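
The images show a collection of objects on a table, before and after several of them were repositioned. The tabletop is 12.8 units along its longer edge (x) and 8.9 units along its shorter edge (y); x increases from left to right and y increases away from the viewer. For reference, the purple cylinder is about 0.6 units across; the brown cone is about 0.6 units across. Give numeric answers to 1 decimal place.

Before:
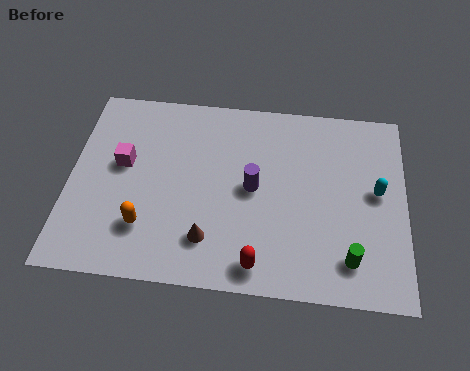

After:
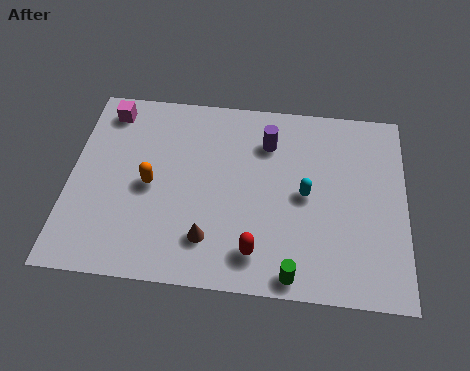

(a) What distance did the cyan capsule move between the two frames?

2.7

The cyan capsule was near (11.7, 4.8) before and (9.0, 4.4) after, so it travelled √(2.7² + 0.4²) ≈ 2.7 units.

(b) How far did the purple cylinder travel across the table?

2.3

The purple cylinder was near (7.0, 4.5) before and (7.5, 6.7) after, so it travelled √(0.5² + 2.2²) ≈ 2.3 units.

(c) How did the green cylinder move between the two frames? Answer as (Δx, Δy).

(-2.1, -0.9)

The green cylinder was at about (10.7, 1.7) and moved to about (8.6, 0.8).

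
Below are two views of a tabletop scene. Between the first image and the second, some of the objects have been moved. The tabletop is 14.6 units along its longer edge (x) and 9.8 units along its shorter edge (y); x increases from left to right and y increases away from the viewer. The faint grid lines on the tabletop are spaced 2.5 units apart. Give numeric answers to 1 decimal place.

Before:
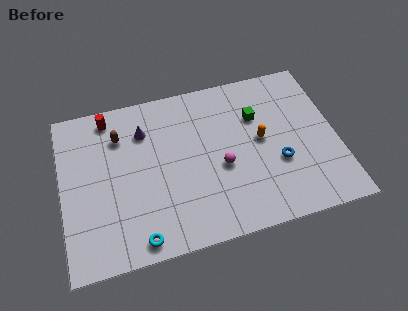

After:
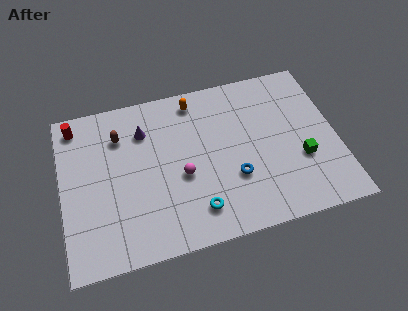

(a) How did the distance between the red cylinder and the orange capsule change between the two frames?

-2.2

The distance was about 8.6 in the first image and 6.4 in the second, so they moved 2.2 units closer together.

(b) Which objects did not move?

the purple cone and the brown capsule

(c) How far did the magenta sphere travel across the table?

2.1

The magenta sphere was near (8.4, 4.1) before and (6.3, 4.1) after, so it travelled √(2.1² + 0.0²) ≈ 2.1 units.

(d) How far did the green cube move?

3.8

The green cube was near (10.5, 6.7) before and (12.6, 3.5) after, so it travelled √(2.1² + 3.2²) ≈ 3.8 units.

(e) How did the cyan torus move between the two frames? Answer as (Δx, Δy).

(3.1, 0.9)

The cyan torus was at about (3.8, 1.0) and moved to about (6.9, 1.9).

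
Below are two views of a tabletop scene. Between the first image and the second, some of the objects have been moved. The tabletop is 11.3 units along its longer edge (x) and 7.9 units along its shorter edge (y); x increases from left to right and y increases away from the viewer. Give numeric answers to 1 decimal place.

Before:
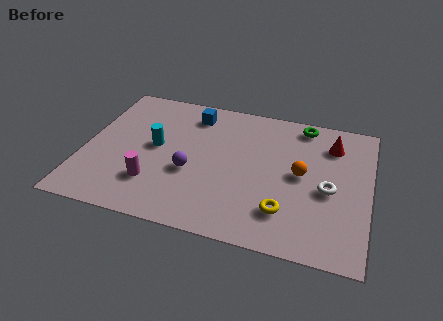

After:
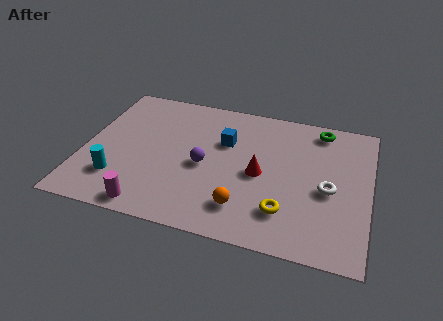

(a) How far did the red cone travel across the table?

3.6

The red cone was near (9.7, 6.1) before and (7.0, 3.7) after, so it travelled √(2.7² + 2.4²) ≈ 3.6 units.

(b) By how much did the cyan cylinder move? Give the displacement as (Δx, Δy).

(-1.3, -2.2)

The cyan cylinder started near (2.8, 4.2) and ended near (1.5, 2.0).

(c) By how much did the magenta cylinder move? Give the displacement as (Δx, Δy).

(0.0, -1.3)

The magenta cylinder was at about (2.9, 2.1) and moved to about (2.9, 0.8).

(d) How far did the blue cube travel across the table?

1.9

From (4.1, 6.5) to (5.5, 5.2), the blue cube covered √(1.4² + 1.3²) ≈ 1.9 units.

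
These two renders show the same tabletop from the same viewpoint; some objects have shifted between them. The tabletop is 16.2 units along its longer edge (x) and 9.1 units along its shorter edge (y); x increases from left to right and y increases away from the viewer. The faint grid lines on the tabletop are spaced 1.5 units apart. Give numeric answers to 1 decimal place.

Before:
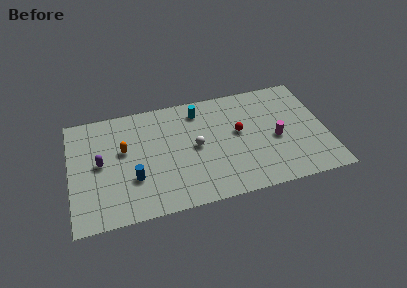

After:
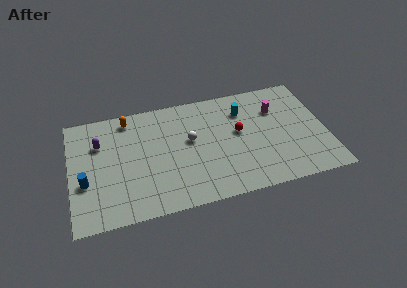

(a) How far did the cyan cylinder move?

2.9

The cyan cylinder was near (8.3, 7.5) before and (11.1, 6.8) after, so it travelled √(2.8² + 0.7²) ≈ 2.9 units.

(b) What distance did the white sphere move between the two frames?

0.7

The white sphere was near (7.9, 4.6) before and (7.6, 5.2) after, so it travelled √(0.3² + 0.6²) ≈ 0.7 units.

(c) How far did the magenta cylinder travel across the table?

2.4

From (13.0, 4.0) to (13.2, 6.4), the magenta cylinder covered √(0.2² + 2.4²) ≈ 2.4 units.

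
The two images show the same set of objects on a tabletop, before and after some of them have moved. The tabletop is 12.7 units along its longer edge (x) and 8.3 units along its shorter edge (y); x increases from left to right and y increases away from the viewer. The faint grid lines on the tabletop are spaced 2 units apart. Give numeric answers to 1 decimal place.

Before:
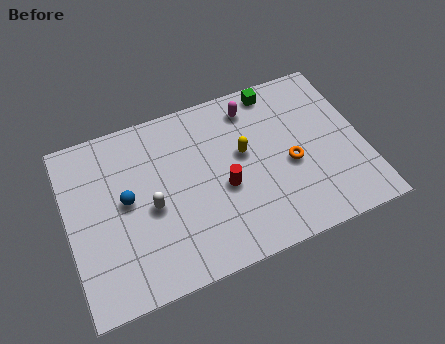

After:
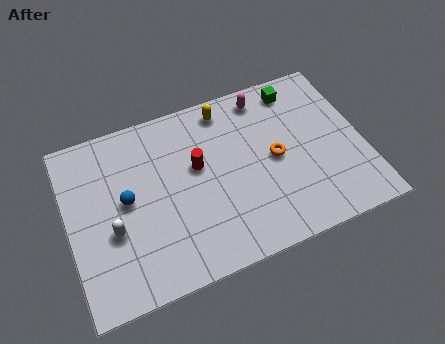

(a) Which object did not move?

the blue sphere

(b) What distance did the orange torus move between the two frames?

0.8

The orange torus moved from about (9.5, 3.6) to (8.9, 4.1), a distance of √(0.6² + 0.5²) ≈ 0.8.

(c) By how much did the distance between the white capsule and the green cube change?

+2.4

Before: roughly 6.9 units apart; after: 9.3. That's 2.4 units further apart.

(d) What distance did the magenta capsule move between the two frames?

0.7

The magenta capsule was near (8.2, 6.9) before and (8.8, 7.2) after, so it travelled √(0.6² + 0.3²) ≈ 0.7 units.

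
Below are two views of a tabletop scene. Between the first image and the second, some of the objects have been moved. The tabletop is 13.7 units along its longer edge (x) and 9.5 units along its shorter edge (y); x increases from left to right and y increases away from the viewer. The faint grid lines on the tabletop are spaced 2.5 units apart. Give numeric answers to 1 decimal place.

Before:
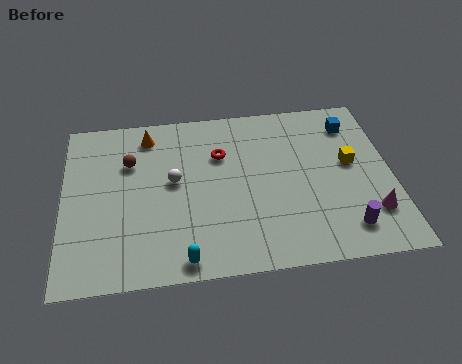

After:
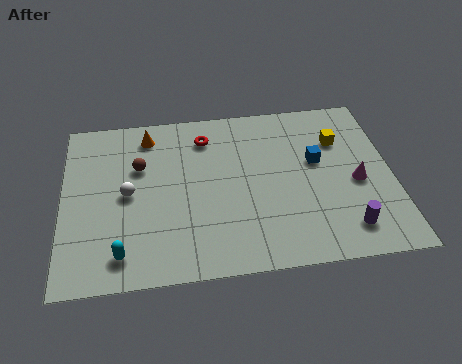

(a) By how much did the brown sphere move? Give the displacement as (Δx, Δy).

(0.4, -0.3)

The brown sphere started near (2.8, 6.5) and ended near (3.2, 6.2).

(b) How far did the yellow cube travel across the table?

1.5

From (12.0, 5.3) to (11.6, 6.7), the yellow cube covered √(0.4² + 1.4²) ≈ 1.5 units.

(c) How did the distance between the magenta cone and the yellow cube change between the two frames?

-0.4

The distance was about 3.0 in the first image and 2.6 in the second, so they moved 0.4 units closer together.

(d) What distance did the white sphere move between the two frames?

2.0

From (4.6, 5.2) to (2.7, 4.7), the white sphere covered √(1.9² + 0.5²) ≈ 2.0 units.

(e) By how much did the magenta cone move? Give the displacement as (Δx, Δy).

(-0.5, 1.8)

The magenta cone started near (12.7, 2.4) and ended near (12.2, 4.2).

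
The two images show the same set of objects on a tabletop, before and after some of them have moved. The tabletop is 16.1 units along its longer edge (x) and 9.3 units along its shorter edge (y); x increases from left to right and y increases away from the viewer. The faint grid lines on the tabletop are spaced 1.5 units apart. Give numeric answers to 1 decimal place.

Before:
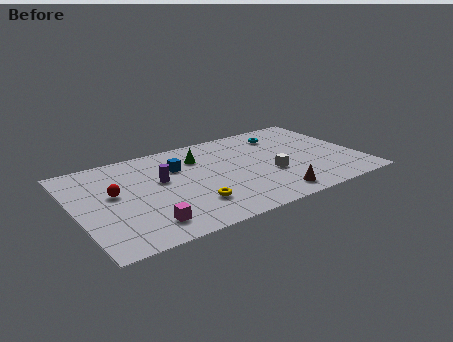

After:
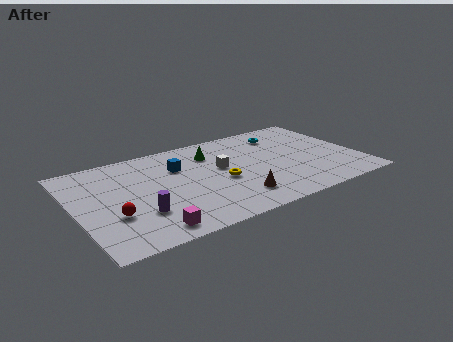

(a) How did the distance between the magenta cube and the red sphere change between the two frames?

-1.2

The distance was about 3.8 in the first image and 2.6 in the second, so they moved 1.2 units closer together.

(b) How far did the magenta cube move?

0.5

The magenta cube moved from about (3.5, 1.7) to (3.6, 1.2), a distance of √(0.1² + 0.5²) ≈ 0.5.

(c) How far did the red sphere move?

2.1

The red sphere moved from about (2.2, 5.3) to (1.9, 3.2), a distance of √(0.3² + 2.1²) ≈ 2.1.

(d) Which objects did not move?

the cyan torus and the blue cube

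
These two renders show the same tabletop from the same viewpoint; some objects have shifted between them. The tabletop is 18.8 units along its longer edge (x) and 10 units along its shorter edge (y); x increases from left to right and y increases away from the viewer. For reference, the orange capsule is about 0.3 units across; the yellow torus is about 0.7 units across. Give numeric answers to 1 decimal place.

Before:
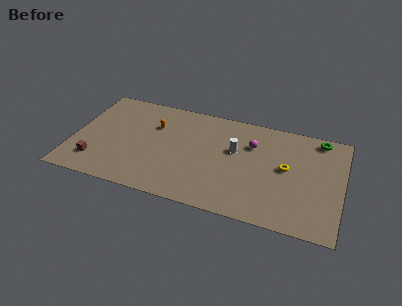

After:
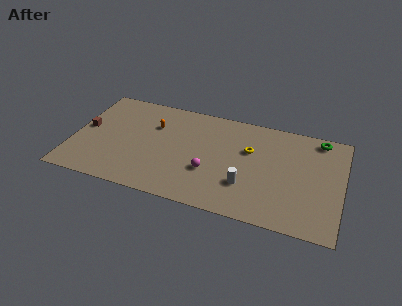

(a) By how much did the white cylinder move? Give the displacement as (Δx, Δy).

(1.0, -3.1)

The white cylinder started near (11.3, 6.1) and ended near (12.3, 3.0).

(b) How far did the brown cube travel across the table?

3.3

The brown cube was near (1.8, 2.2) before and (0.8, 5.3) after, so it travelled √(1.0² + 3.1²) ≈ 3.3 units.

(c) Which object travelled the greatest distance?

the magenta sphere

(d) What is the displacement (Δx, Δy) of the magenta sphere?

(-2.7, -3.5)

From the two frames, the magenta sphere sits at roughly (12.4, 7.0) before and (9.7, 3.5) after.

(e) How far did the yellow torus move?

2.8

The yellow torus was near (14.9, 5.4) before and (12.3, 6.4) after, so it travelled √(2.6² + 1.0²) ≈ 2.8 units.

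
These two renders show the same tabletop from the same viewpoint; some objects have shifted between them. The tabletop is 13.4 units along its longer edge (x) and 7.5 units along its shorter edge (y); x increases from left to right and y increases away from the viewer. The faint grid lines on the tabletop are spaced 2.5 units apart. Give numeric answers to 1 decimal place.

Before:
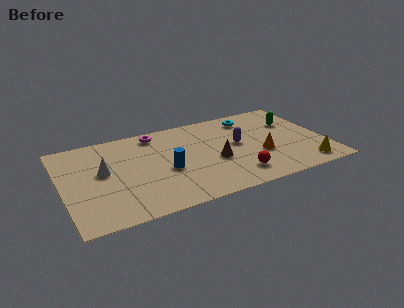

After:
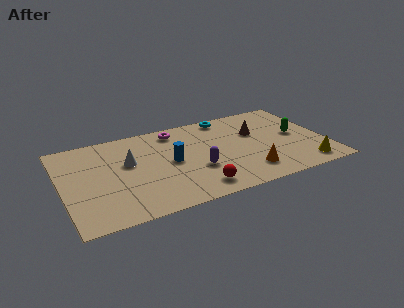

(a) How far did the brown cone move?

2.9

From (7.7, 3.1) to (10.0, 4.8), the brown cone covered √(2.3² + 1.7²) ≈ 2.9 units.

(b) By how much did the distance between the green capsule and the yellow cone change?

-1.2

Before: roughly 4.0 units apart; after: 2.8. That's 1.2 units closer together.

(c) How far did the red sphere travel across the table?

2.1

The red sphere moved from about (8.6, 1.5) to (6.5, 1.2), a distance of √(2.1² + 0.3²) ≈ 2.1.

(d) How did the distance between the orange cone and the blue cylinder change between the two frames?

-0.5

The distance was about 4.8 in the first image and 4.3 in the second, so they moved 0.5 units closer together.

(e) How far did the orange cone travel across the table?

1.4

The orange cone moved from about (10.0, 2.8) to (9.2, 1.6), a distance of √(0.8² + 1.2²) ≈ 1.4.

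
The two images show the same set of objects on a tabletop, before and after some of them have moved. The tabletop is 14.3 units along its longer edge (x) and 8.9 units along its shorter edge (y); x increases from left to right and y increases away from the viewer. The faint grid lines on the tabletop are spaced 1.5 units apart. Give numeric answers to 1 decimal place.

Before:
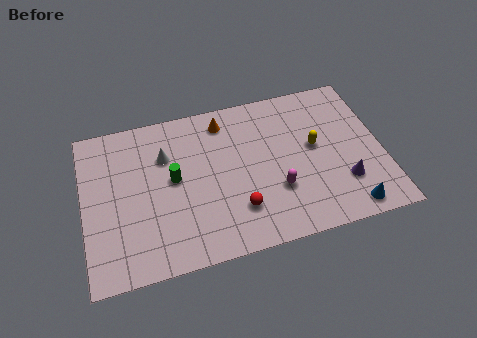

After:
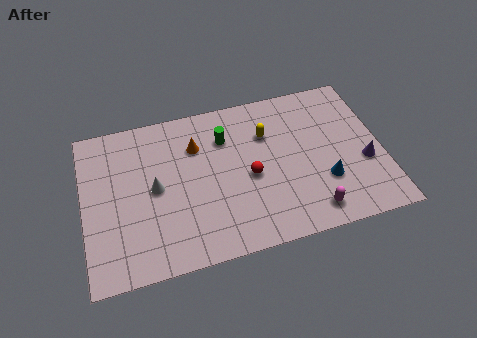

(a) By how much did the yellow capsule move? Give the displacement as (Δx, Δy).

(-2.2, 1.3)

The yellow capsule started near (11.1, 4.9) and ended near (8.9, 6.2).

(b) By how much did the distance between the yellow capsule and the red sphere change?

-2.3

Before: roughly 4.7 units apart; after: 2.4. That's 2.3 units closer together.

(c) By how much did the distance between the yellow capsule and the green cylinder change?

-4.8

They were about 6.8 units apart before and 2.0 after — 4.8 units closer together.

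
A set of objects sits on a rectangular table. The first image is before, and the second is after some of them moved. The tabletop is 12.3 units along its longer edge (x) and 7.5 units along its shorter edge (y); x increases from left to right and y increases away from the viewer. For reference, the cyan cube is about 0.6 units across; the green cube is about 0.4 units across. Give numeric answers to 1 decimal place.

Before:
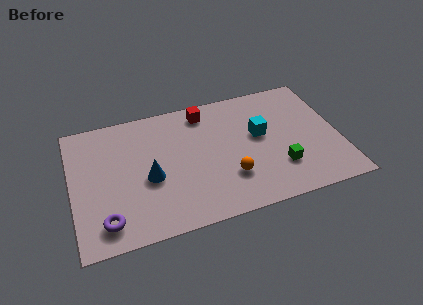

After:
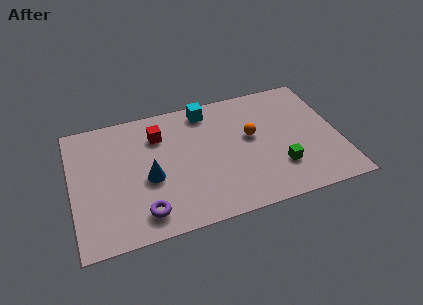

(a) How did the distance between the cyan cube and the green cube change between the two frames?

+3.0

Before: roughly 2.3 units apart; after: 5.3. That's 3.0 units further apart.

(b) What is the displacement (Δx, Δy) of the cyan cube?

(-2.3, 2.2)

The cyan cube was at about (8.7, 4.3) and moved to about (6.4, 6.5).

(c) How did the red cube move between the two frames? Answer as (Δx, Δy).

(-2.2, -0.8)

From the two frames, the red cube sits at roughly (6.3, 6.4) before and (4.1, 5.6) after.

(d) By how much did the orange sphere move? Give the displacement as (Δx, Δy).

(1.2, 2.1)

The orange sphere started near (7.1, 2.2) and ended near (8.3, 4.3).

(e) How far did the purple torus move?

1.7

The purple torus moved from about (1.4, 1.3) to (3.1, 1.3), a distance of √(1.7² + 0.0²) ≈ 1.7.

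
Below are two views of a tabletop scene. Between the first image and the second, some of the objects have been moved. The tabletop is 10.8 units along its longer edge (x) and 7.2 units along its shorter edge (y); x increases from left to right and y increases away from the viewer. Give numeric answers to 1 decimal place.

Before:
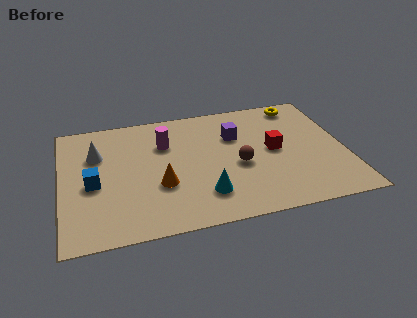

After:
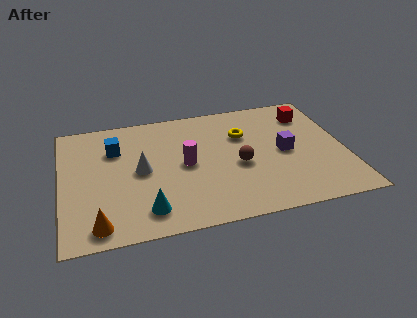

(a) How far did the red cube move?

2.4

The red cube was near (8.1, 3.7) before and (9.6, 5.6) after, so it travelled √(1.5² + 1.9²) ≈ 2.4 units.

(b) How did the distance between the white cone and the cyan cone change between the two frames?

-2.7

They were about 5.0 units apart before and 2.3 after — 2.7 units closer together.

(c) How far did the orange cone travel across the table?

2.9

From (3.7, 2.6) to (1.3, 0.9), the orange cone covered √(2.4² + 1.7²) ≈ 2.9 units.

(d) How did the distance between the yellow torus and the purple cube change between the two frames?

-0.9

They were about 3.0 units apart before and 2.1 after — 0.9 units closer together.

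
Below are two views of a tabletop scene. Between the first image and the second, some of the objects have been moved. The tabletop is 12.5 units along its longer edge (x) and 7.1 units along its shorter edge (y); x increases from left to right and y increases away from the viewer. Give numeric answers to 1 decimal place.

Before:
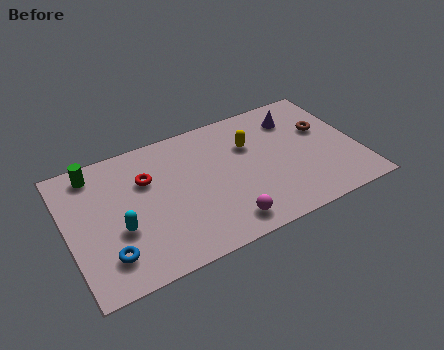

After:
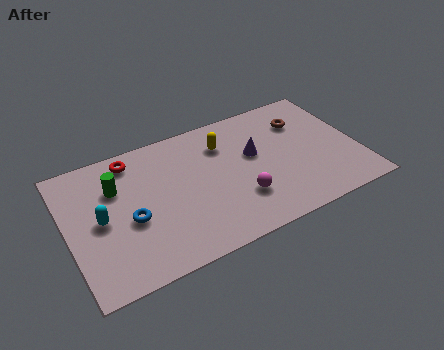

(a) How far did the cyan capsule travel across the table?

1.1

The cyan capsule was near (2.1, 2.7) before and (1.4, 3.5) after, so it travelled √(0.7² + 0.8²) ≈ 1.1 units.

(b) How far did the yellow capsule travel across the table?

1.2

The yellow capsule was near (8.0, 4.8) before and (6.9, 5.3) after, so it travelled √(1.1² + 0.5²) ≈ 1.2 units.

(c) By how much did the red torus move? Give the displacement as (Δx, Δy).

(-0.5, 1.3)

From the two frames, the red torus sits at roughly (3.5, 4.8) before and (3.0, 6.1) after.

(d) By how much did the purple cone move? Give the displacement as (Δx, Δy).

(-2.0, -1.3)

From the two frames, the purple cone sits at roughly (10.1, 5.5) before and (8.1, 4.2) after.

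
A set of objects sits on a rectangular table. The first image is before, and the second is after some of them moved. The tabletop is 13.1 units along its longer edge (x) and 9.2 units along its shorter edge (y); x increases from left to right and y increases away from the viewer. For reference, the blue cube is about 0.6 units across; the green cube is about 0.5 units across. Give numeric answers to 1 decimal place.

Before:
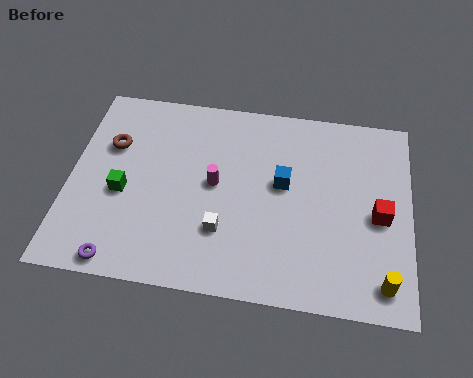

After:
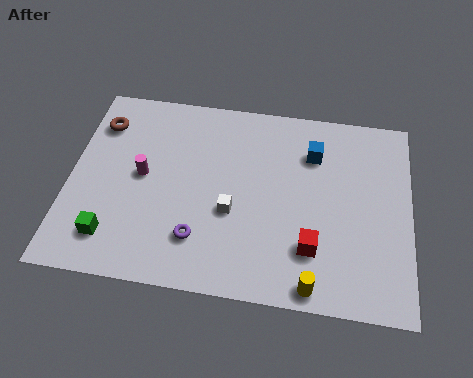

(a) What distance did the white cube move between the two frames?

0.9

From (6.0, 2.7) to (6.3, 3.6), the white cube covered √(0.3² + 0.9²) ≈ 0.9 units.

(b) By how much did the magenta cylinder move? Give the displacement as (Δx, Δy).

(-2.8, 0.0)

From the two frames, the magenta cylinder sits at roughly (5.6, 4.8) before and (2.8, 4.8) after.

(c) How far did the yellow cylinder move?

2.6

The yellow cylinder moved from about (12.1, 1.3) to (9.5, 0.8), a distance of √(2.6² + 0.5²) ≈ 2.6.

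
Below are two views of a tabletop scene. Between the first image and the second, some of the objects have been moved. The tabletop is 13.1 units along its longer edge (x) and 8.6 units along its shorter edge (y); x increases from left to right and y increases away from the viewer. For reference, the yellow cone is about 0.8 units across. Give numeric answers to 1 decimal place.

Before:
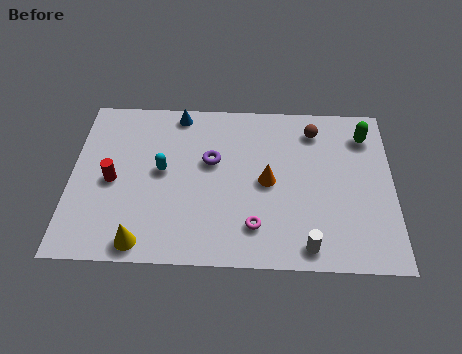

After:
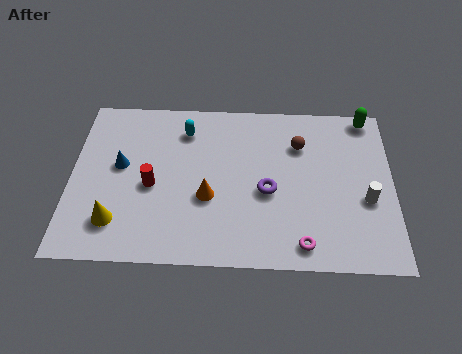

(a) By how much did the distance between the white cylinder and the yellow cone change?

+3.6

The distance was about 6.6 in the first image and 10.2 in the second, so they moved 3.6 units further apart.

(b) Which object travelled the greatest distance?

the blue cone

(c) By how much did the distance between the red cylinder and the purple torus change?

+0.5

Before: roughly 4.2 units apart; after: 4.7. That's 0.5 units further apart.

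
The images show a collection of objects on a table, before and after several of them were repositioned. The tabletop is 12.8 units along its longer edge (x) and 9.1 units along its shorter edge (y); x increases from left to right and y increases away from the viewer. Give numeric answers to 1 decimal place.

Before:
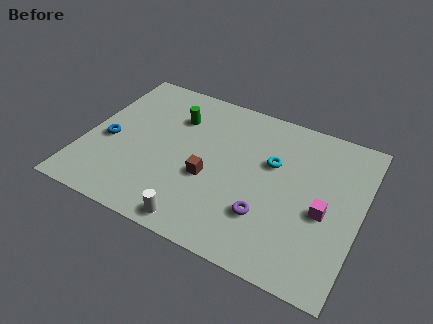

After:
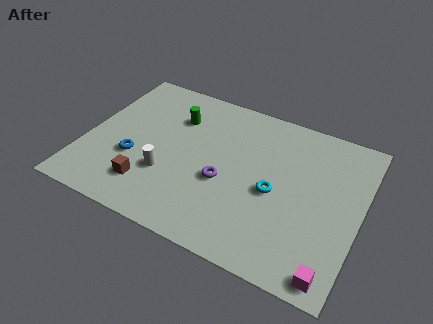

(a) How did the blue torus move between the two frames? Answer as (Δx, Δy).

(1.3, -0.6)

From the two frames, the blue torus sits at roughly (1.1, 3.9) before and (2.4, 3.3) after.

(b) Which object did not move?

the green cylinder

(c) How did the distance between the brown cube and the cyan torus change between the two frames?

+2.6

Before: roughly 3.4 units apart; after: 6.0. That's 2.6 units further apart.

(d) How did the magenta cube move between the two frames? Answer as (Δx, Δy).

(0.7, -3.0)

The magenta cube started near (11.2, 3.9) and ended near (11.9, 0.9).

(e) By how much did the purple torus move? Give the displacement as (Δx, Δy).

(-2.1, 1.1)

The purple torus was at about (8.7, 2.6) and moved to about (6.6, 3.7).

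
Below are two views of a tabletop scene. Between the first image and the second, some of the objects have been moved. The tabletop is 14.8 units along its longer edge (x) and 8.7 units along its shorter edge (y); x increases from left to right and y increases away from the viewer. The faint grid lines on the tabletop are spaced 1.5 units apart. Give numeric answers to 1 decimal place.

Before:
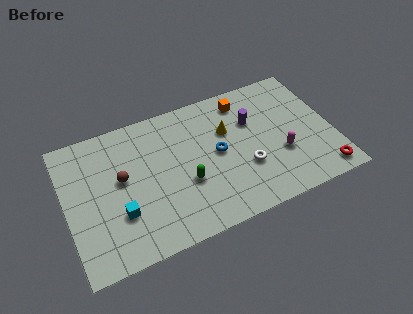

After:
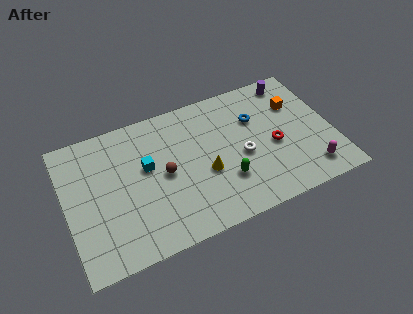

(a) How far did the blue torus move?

2.7

The blue torus moved from about (8.4, 4.5) to (10.7, 5.9), a distance of √(2.3² + 1.4²) ≈ 2.7.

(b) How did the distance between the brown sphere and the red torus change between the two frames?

-5.3

Before: roughly 11.4 units apart; after: 6.1. That's 5.3 units closer together.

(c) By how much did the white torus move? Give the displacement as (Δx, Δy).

(-0.1, 0.8)

The white torus was at about (9.8, 3.0) and moved to about (9.7, 3.8).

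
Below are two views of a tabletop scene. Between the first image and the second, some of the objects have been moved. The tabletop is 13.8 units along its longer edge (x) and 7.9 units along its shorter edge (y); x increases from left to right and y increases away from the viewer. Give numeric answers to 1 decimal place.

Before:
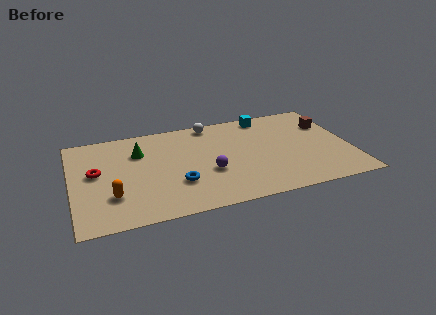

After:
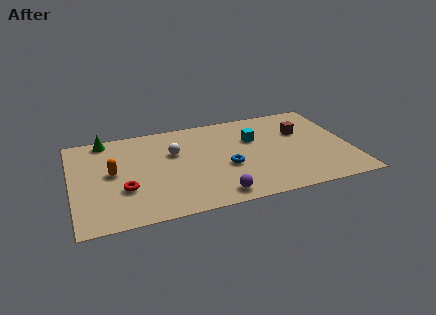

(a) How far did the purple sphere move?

2.0

The purple sphere moved from about (6.7, 3.0) to (6.9, 1.0), a distance of √(0.2² + 2.0²) ≈ 2.0.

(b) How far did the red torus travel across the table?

2.1

From (1.2, 4.4) to (2.5, 2.7), the red torus covered √(1.3² + 1.7²) ≈ 2.1 units.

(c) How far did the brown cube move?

1.4

From (12.9, 5.5) to (11.5, 5.2), the brown cube covered √(1.4² + 0.3²) ≈ 1.4 units.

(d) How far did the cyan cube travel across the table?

2.0

From (9.9, 7.0) to (9.1, 5.2), the cyan cube covered √(0.8² + 1.8²) ≈ 2.0 units.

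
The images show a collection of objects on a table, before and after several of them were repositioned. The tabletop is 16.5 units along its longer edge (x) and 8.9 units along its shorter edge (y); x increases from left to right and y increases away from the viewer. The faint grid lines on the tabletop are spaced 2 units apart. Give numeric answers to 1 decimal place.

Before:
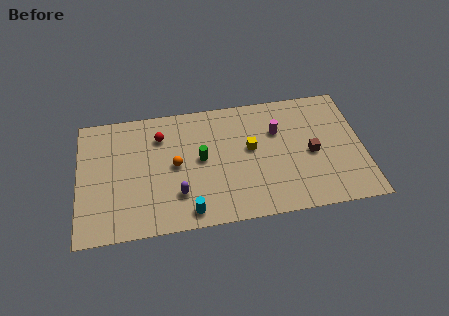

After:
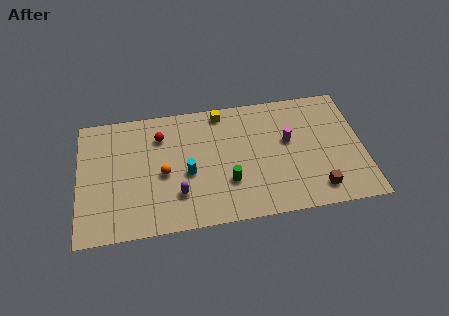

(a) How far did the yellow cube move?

3.3

The yellow cube moved from about (10.0, 5.0) to (8.4, 7.9), a distance of √(1.6² + 2.9²) ≈ 3.3.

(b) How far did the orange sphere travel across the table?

0.9

From (5.6, 4.5) to (4.9, 4.0), the orange sphere covered √(0.7² + 0.5²) ≈ 0.9 units.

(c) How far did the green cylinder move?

2.4

From (7.1, 4.7) to (8.6, 2.8), the green cylinder covered √(1.5² + 1.9²) ≈ 2.4 units.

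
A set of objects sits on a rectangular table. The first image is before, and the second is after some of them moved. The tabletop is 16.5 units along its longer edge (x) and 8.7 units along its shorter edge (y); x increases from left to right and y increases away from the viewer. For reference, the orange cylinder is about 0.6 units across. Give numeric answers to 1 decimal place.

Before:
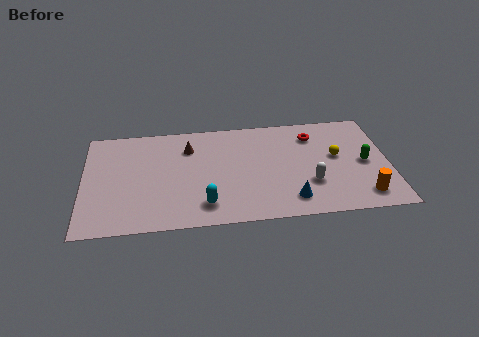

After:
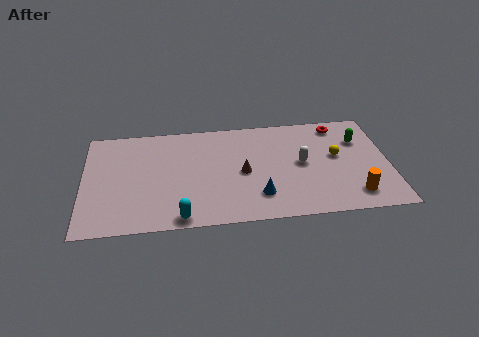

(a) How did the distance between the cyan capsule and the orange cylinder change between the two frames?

+0.8

They were about 8.5 units apart before and 9.3 after — 0.8 units further apart.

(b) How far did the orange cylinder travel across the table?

0.5

From (15.0, 1.5) to (14.5, 1.6), the orange cylinder covered √(0.5² + 0.1²) ≈ 0.5 units.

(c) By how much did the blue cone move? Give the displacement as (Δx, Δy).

(-1.7, 0.5)

The blue cone was at about (11.1, 1.6) and moved to about (9.4, 2.1).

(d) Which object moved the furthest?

the brown cone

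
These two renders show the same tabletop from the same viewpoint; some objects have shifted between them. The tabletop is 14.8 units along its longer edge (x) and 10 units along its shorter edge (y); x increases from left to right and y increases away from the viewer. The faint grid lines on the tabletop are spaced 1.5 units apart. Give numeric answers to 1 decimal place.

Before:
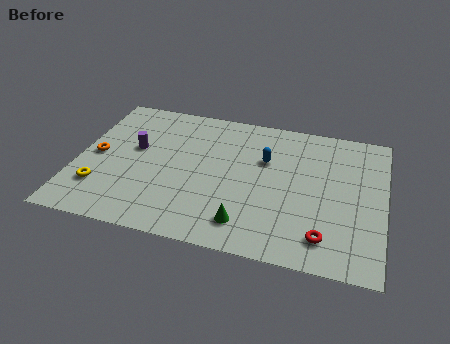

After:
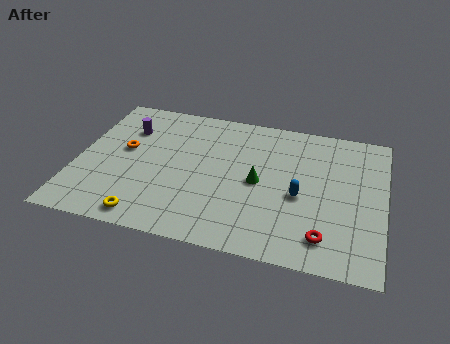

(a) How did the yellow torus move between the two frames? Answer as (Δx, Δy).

(2.4, -1.5)

From the two frames, the yellow torus sits at roughly (1.3, 2.6) before and (3.7, 1.1) after.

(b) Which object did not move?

the red torus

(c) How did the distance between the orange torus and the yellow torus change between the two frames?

+2.4

The distance was about 2.3 in the first image and 4.7 in the second, so they moved 2.4 units further apart.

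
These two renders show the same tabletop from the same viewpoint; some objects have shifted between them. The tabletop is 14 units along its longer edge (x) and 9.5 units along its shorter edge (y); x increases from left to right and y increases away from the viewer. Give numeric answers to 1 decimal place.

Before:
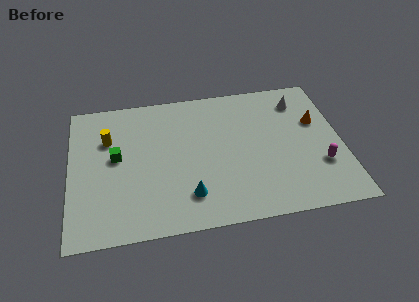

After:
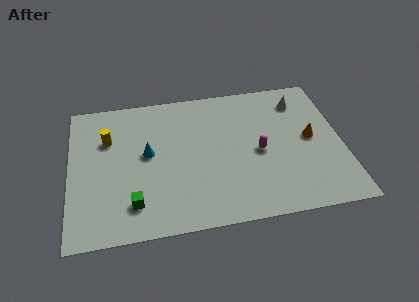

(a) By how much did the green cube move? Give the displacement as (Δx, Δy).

(0.8, -3.2)

The green cube was at about (2.4, 5.2) and moved to about (3.2, 2.0).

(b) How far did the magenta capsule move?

3.4

From (12.8, 3.0) to (9.7, 4.4), the magenta capsule covered √(3.1² + 1.4²) ≈ 3.4 units.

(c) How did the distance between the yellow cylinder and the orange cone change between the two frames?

-0.3

The distance was about 10.8 in the first image and 10.5 in the second, so they moved 0.3 units closer together.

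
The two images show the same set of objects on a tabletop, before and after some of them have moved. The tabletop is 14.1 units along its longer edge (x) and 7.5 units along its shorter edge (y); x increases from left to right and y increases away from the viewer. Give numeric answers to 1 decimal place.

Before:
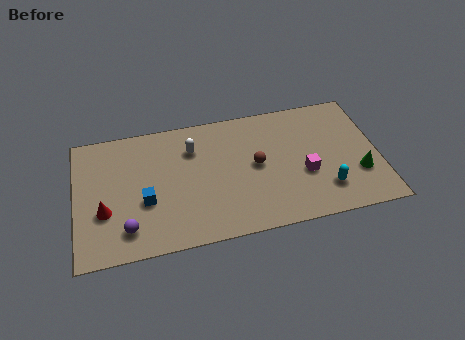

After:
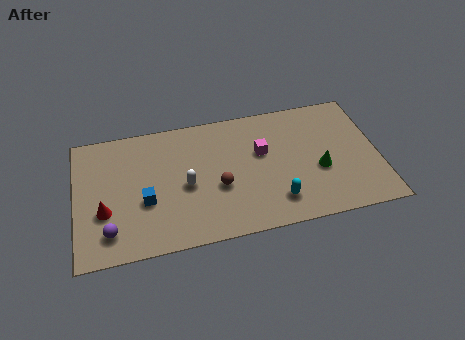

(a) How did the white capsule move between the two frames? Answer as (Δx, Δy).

(-0.4, -2.1)

The white capsule started near (5.5, 5.5) and ended near (5.1, 3.4).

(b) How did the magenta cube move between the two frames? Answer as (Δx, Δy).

(-1.9, 1.7)

The magenta cube started near (10.6, 2.9) and ended near (8.7, 4.6).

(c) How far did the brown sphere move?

2.0

The brown sphere moved from about (8.4, 3.9) to (6.6, 3.0), a distance of √(1.8² + 0.9²) ≈ 2.0.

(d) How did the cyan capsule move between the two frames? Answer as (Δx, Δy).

(-2.3, -0.2)

The cyan capsule was at about (11.5, 1.8) and moved to about (9.2, 1.6).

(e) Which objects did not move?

the red cone and the blue cube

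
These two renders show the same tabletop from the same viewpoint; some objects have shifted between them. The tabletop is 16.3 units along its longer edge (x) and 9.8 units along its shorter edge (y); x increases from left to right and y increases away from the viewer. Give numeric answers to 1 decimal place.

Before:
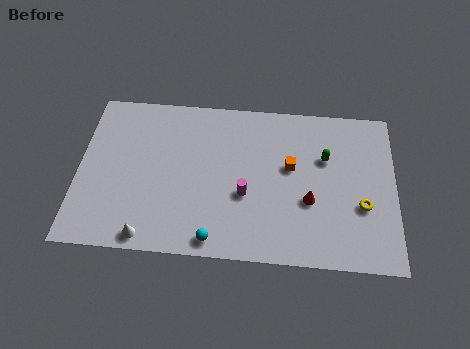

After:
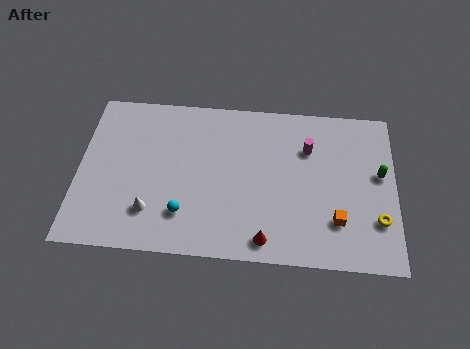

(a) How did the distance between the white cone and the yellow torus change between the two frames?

+0.4

Before: roughly 11.2 units apart; after: 11.6. That's 0.4 units further apart.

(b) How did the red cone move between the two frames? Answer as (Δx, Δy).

(-2.2, -2.5)

From the two frames, the red cone sits at roughly (11.9, 3.7) before and (9.7, 1.2) after.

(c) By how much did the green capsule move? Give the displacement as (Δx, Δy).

(2.8, -0.8)

From the two frames, the green capsule sits at roughly (12.7, 6.4) before and (15.5, 5.6) after.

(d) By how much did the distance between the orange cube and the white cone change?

+0.8

They were about 8.7 units apart before and 9.5 after — 0.8 units further apart.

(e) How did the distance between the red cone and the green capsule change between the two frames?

+4.5

They were about 2.8 units apart before and 7.3 after — 4.5 units further apart.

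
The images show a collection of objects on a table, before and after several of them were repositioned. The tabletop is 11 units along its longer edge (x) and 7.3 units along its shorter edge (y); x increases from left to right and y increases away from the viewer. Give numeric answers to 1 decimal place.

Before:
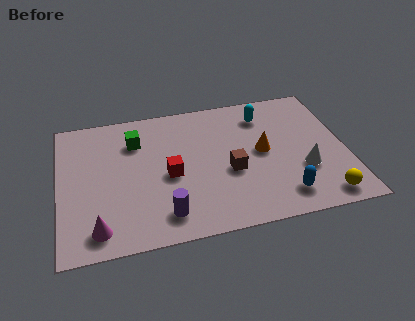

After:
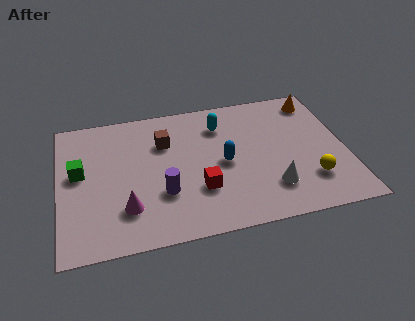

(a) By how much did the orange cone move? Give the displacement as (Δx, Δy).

(2.3, 2.4)

The orange cone was at about (7.8, 3.8) and moved to about (10.1, 6.2).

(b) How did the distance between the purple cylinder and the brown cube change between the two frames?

-0.4

They were about 3.1 units apart before and 2.7 after — 0.4 units closer together.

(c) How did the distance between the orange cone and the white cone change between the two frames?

+2.9

They were about 2.0 units apart before and 4.9 after — 2.9 units further apart.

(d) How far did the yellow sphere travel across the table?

1.1

The yellow sphere was near (9.9, 0.9) before and (9.5, 1.9) after, so it travelled √(0.4² + 1.0²) ≈ 1.1 units.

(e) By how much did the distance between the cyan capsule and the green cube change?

+0.7

Before: roughly 5.0 units apart; after: 5.7. That's 0.7 units further apart.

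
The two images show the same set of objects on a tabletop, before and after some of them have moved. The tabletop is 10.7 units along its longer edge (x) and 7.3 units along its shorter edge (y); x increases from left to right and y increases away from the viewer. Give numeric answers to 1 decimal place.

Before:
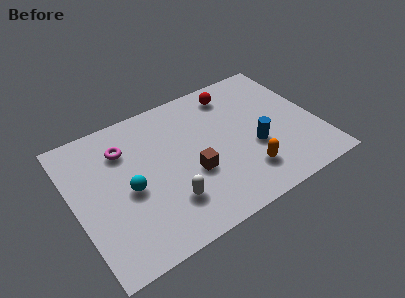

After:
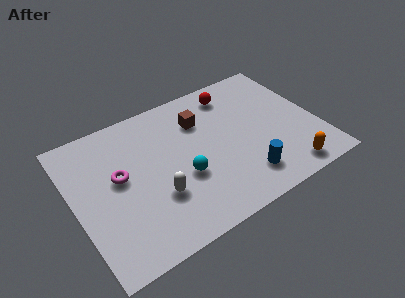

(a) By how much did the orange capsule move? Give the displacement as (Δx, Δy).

(1.7, -0.8)

The orange capsule was at about (7.2, 1.7) and moved to about (8.9, 0.9).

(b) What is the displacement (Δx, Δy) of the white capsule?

(-0.4, 0.5)

From the two frames, the white capsule sits at roughly (3.8, 1.9) before and (3.4, 2.4) after.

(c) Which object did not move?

the red sphere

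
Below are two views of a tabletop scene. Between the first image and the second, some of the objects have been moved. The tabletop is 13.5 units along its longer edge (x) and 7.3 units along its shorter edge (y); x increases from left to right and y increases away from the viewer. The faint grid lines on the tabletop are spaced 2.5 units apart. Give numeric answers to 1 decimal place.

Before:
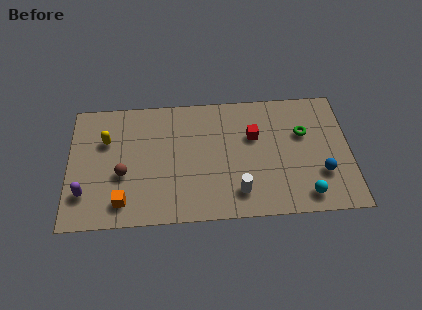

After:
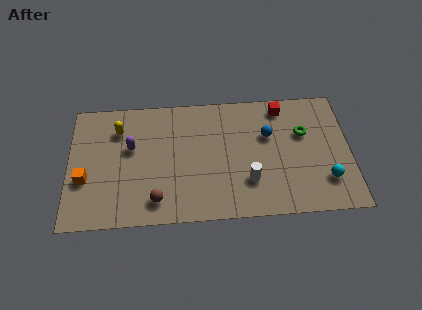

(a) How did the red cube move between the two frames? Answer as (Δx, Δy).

(1.4, 1.6)

The red cube started near (8.9, 4.7) and ended near (10.3, 6.3).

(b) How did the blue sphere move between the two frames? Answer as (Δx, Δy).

(-2.5, 2.4)

The blue sphere was at about (12.1, 2.3) and moved to about (9.6, 4.7).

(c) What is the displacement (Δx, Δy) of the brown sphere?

(1.6, -1.6)

The brown sphere was at about (2.6, 2.9) and moved to about (4.2, 1.3).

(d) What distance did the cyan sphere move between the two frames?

1.3

The cyan sphere moved from about (11.3, 1.1) to (12.3, 1.9), a distance of √(1.0² + 0.8²) ≈ 1.3.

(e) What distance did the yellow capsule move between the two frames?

0.8

From (1.8, 4.9) to (2.4, 5.5), the yellow capsule covered √(0.6² + 0.6²) ≈ 0.8 units.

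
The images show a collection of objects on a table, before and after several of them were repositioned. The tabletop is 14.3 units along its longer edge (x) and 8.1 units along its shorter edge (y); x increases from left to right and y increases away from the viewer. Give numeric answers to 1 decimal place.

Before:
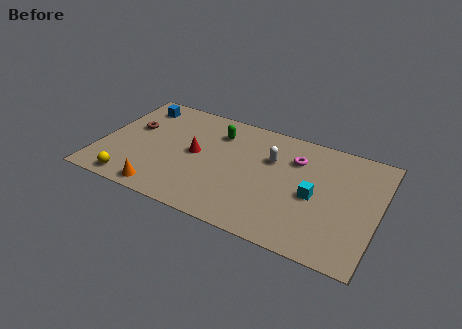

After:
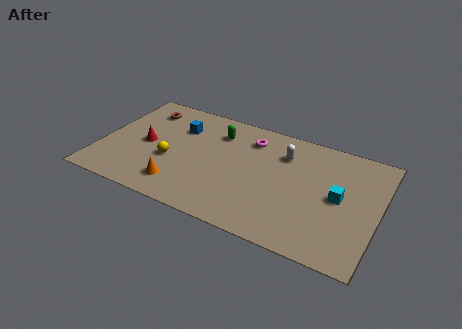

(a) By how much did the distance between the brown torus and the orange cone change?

+1.0

Before: roughly 4.5 units apart; after: 5.5. That's 1.0 units further apart.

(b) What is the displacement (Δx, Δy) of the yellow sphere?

(1.7, 2.3)

The yellow sphere was at about (2.0, 0.9) and moved to about (3.7, 3.2).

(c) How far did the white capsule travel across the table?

0.8

The white capsule moved from about (8.7, 5.4) to (9.3, 6.0), a distance of √(0.6² + 0.6²) ≈ 0.8.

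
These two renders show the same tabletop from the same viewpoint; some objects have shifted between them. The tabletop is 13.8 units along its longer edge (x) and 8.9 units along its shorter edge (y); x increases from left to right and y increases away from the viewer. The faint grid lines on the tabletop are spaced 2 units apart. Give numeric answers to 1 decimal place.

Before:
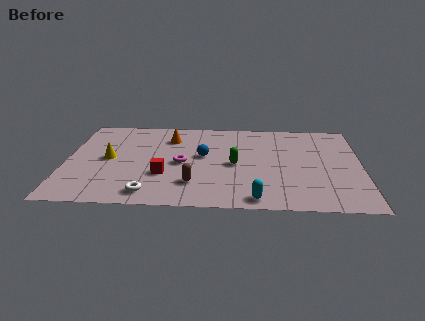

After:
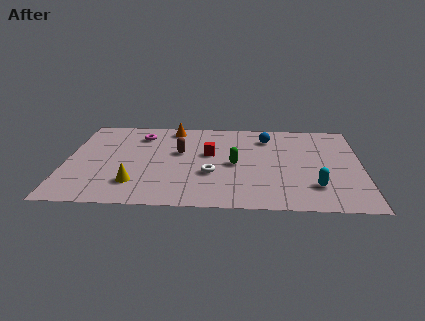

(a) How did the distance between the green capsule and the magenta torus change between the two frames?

+2.8

They were about 2.5 units apart before and 5.3 after — 2.8 units further apart.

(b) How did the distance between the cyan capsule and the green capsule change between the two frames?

+0.8

The distance was about 3.4 in the first image and 4.2 in the second, so they moved 0.8 units further apart.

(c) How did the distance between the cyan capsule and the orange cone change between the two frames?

+1.5

The distance was about 7.2 in the first image and 8.7 in the second, so they moved 1.5 units further apart.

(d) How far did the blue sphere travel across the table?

3.6

The blue sphere was near (6.4, 5.0) before and (9.4, 7.0) after, so it travelled √(3.0² + 2.0²) ≈ 3.6 units.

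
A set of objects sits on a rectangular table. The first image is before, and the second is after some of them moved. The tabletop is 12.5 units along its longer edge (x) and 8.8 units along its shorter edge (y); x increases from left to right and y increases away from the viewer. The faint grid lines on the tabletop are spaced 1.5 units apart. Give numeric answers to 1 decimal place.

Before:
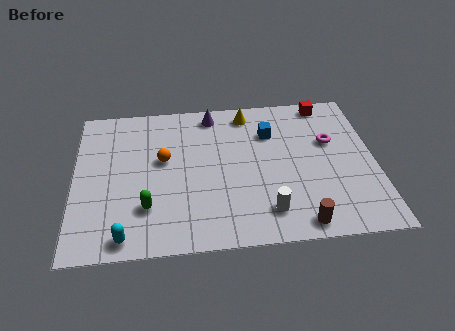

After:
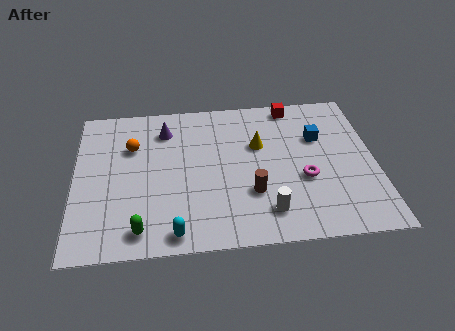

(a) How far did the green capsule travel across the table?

1.2

The green capsule was near (3.0, 2.4) before and (2.7, 1.2) after, so it travelled √(0.3² + 1.2²) ≈ 1.2 units.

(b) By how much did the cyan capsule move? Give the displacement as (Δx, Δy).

(2.0, 0.0)

From the two frames, the cyan capsule sits at roughly (2.1, 0.9) before and (4.1, 0.9) after.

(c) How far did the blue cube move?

2.1

From (8.2, 6.3) to (10.2, 5.8), the blue cube covered √(2.0² + 0.5²) ≈ 2.1 units.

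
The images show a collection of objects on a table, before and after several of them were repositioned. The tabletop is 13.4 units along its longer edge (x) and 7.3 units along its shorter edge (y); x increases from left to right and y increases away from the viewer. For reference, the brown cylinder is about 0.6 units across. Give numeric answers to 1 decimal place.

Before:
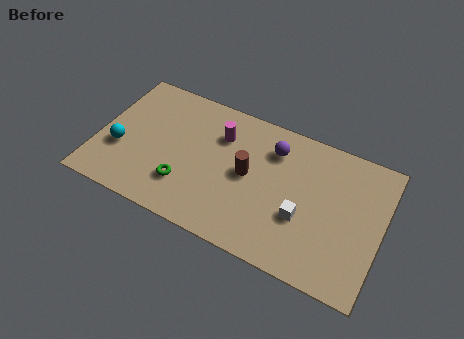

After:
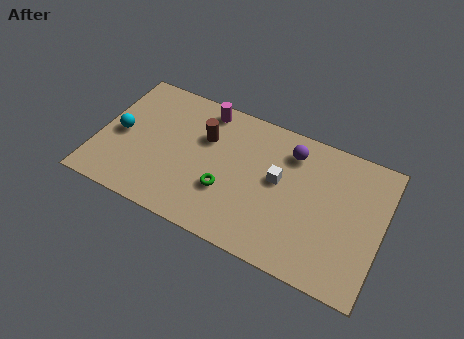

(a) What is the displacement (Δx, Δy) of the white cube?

(-1.3, 1.4)

The white cube was at about (9.8, 2.7) and moved to about (8.5, 4.1).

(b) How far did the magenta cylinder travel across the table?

1.4

From (5.6, 5.3) to (4.7, 6.4), the magenta cylinder covered √(0.9² + 1.1²) ≈ 1.4 units.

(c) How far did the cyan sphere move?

0.8

From (1.1, 2.7) to (1.0, 3.5), the cyan sphere covered √(0.1² + 0.8²) ≈ 0.8 units.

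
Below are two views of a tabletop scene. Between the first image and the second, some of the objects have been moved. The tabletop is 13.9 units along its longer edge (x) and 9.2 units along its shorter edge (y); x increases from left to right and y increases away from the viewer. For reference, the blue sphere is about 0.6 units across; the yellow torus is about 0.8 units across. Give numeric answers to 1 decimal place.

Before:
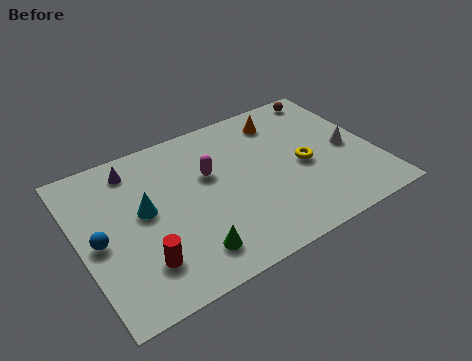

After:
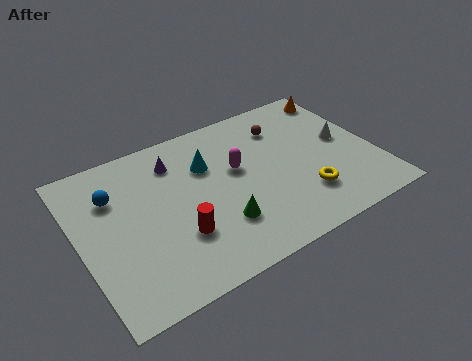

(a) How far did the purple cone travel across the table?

2.0

The purple cone moved from about (2.9, 7.7) to (4.8, 7.2), a distance of √(1.9² + 0.5²) ≈ 2.0.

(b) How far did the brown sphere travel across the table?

2.8

The brown sphere was near (12.5, 8.2) before and (10.0, 7.0) after, so it travelled √(2.5² + 1.2²) ≈ 2.8 units.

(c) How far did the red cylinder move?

1.9

The red cylinder was near (2.5, 2.2) before and (4.3, 2.9) after, so it travelled √(1.8² + 0.7²) ≈ 1.9 units.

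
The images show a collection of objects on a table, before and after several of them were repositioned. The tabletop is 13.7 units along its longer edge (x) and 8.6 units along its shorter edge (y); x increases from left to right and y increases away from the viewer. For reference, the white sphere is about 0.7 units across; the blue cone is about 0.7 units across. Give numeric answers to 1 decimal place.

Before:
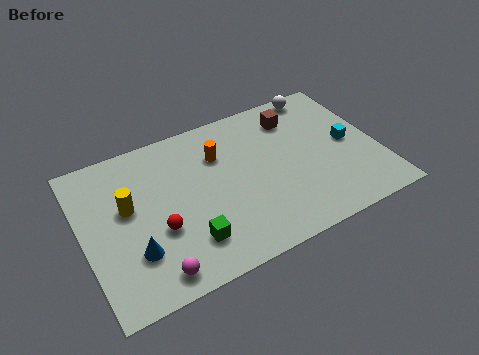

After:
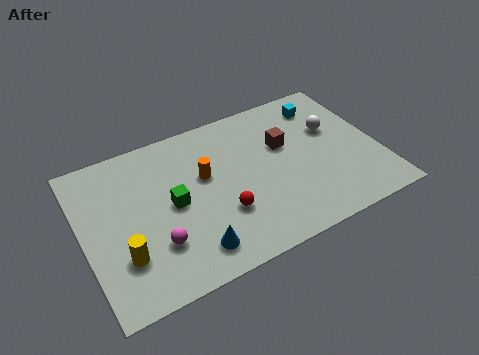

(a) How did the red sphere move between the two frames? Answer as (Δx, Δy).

(2.9, -0.4)

From the two frames, the red sphere sits at roughly (3.3, 3.2) before and (6.2, 2.8) after.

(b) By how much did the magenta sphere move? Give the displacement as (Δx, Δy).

(0.3, 1.4)

The magenta sphere was at about (2.8, 1.1) and moved to about (3.1, 2.5).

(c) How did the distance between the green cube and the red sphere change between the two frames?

+0.9

Before: roughly 1.7 units apart; after: 2.6. That's 0.9 units further apart.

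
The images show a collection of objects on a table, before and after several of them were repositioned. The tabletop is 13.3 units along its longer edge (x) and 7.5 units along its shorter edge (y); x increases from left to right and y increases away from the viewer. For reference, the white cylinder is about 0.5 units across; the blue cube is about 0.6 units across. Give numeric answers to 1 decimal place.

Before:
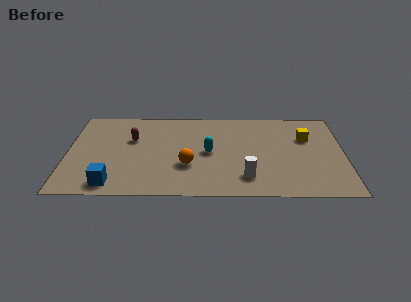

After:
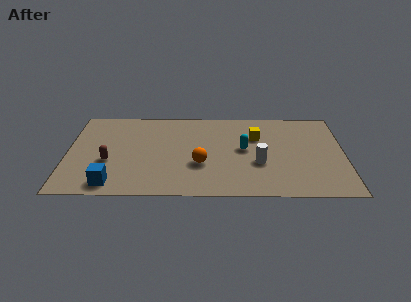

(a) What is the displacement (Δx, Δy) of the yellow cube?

(-2.4, 0.1)

The yellow cube started near (11.5, 5.0) and ended near (9.1, 5.1).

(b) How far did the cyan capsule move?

1.7

The cyan capsule was near (6.8, 3.7) before and (8.5, 4.0) after, so it travelled √(1.7² + 0.3²) ≈ 1.7 units.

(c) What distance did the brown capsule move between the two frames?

2.2

The brown capsule was near (3.1, 4.8) before and (2.0, 2.9) after, so it travelled √(1.1² + 1.9²) ≈ 2.2 units.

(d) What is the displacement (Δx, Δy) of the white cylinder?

(0.6, 1.2)

From the two frames, the white cylinder sits at roughly (8.6, 1.6) before and (9.2, 2.8) after.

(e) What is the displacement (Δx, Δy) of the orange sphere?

(0.6, 0.1)

The orange sphere was at about (5.8, 2.6) and moved to about (6.4, 2.7).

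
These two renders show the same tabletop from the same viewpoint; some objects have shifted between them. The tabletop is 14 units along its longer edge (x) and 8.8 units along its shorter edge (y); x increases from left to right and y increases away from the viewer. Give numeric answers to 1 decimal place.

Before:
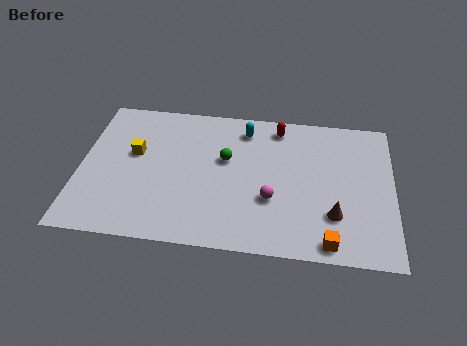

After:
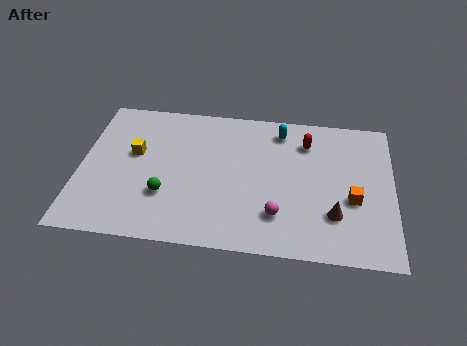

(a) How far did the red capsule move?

1.5

The red capsule was near (8.8, 7.6) before and (10.1, 6.8) after, so it travelled √(1.3² + 0.8²) ≈ 1.5 units.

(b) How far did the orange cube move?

2.8

From (11.2, 0.9) to (12.2, 3.5), the orange cube covered √(1.0² + 2.6²) ≈ 2.8 units.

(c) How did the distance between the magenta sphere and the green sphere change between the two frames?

+2.0

Before: roughly 3.0 units apart; after: 5.0. That's 2.0 units further apart.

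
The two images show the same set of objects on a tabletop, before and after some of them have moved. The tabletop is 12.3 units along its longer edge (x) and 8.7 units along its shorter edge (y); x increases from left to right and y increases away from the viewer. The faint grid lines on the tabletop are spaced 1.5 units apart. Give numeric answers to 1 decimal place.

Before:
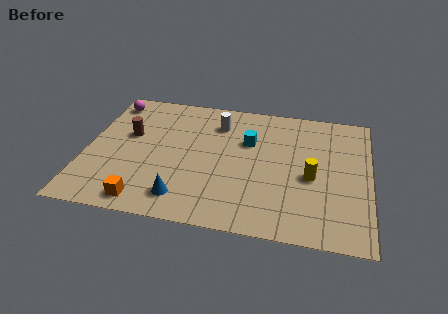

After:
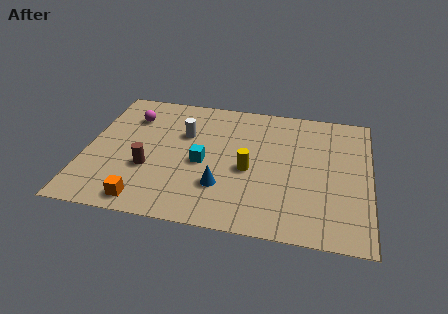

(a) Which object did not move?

the orange cube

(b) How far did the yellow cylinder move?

2.7

The yellow cylinder moved from about (9.8, 3.8) to (7.1, 3.8), a distance of √(2.7² + 0.0²) ≈ 2.7.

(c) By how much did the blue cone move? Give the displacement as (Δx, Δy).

(1.6, 1.0)

The blue cone was at about (4.4, 1.5) and moved to about (6.0, 2.5).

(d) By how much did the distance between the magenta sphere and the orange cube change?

-1.1

The distance was about 6.7 in the first image and 5.6 in the second, so they moved 1.1 units closer together.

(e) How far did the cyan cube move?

2.6

The cyan cube was near (7.0, 5.7) before and (5.1, 3.9) after, so it travelled √(1.9² + 1.8²) ≈ 2.6 units.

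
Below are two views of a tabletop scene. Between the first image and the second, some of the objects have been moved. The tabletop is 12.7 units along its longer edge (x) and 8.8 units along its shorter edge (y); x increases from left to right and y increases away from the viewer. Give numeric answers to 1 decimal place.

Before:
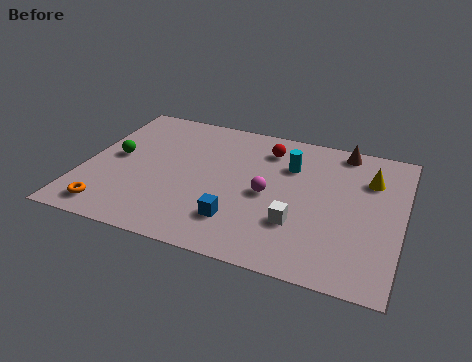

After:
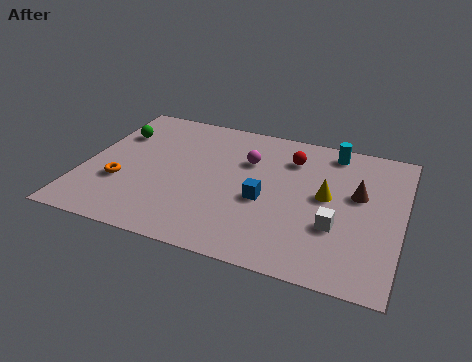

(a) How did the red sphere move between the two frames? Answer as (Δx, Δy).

(1.0, -0.3)

The red sphere started near (7.1, 7.0) and ended near (8.1, 6.7).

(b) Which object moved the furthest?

the brown cone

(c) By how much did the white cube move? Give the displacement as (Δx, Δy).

(1.5, 0.3)

The white cube started near (8.7, 2.7) and ended near (10.2, 3.0).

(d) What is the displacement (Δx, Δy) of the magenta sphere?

(-1.0, 1.9)

The magenta sphere started near (7.4, 4.1) and ended near (6.4, 6.0).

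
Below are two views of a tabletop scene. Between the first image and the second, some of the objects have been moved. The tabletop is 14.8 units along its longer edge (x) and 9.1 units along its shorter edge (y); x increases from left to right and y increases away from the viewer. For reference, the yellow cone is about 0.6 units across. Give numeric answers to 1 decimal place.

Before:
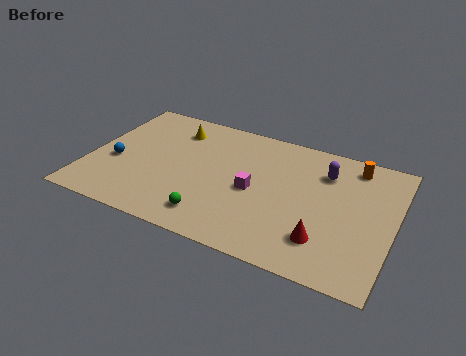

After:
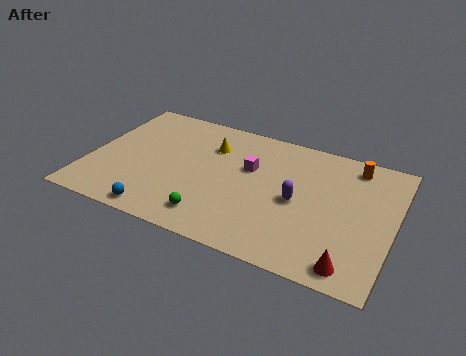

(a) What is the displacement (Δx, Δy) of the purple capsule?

(-1.1, -2.5)

From the two frames, the purple capsule sits at roughly (11.3, 6.8) before and (10.2, 4.3) after.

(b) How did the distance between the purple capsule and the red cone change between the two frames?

-0.3

They were about 4.6 units apart before and 4.3 after — 0.3 units closer together.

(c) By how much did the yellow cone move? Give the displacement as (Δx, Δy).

(1.9, -0.6)

From the two frames, the yellow cone sits at roughly (3.8, 7.2) before and (5.7, 6.6) after.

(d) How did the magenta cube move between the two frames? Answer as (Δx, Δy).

(-0.4, 1.5)

From the two frames, the magenta cube sits at roughly (8.1, 4.2) before and (7.7, 5.7) after.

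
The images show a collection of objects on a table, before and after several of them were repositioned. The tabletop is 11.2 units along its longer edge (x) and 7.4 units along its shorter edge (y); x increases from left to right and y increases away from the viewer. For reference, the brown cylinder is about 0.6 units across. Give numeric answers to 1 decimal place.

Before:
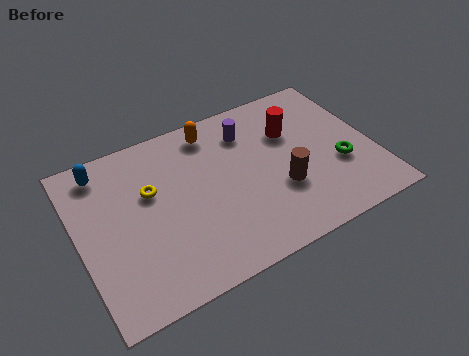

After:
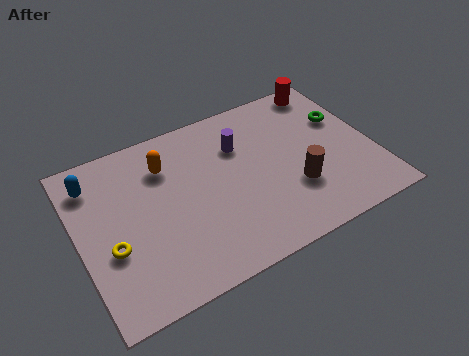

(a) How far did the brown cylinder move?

0.5

The brown cylinder was near (7.5, 2.6) before and (8.0, 2.4) after, so it travelled √(0.5² + 0.2²) ≈ 0.5 units.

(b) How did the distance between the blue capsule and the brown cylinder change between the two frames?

+0.7

The distance was about 7.3 in the first image and 8.0 in the second, so they moved 0.7 units further apart.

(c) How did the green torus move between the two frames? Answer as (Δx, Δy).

(0.5, 2.1)

From the two frames, the green torus sits at roughly (9.8, 2.7) before and (10.3, 4.8) after.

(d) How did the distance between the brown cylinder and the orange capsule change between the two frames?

+1.2

The distance was about 4.3 in the first image and 5.5 in the second, so they moved 1.2 units further apart.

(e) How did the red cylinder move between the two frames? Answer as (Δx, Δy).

(1.7, 1.6)

The red cylinder started near (8.3, 5.0) and ended near (10.0, 6.6).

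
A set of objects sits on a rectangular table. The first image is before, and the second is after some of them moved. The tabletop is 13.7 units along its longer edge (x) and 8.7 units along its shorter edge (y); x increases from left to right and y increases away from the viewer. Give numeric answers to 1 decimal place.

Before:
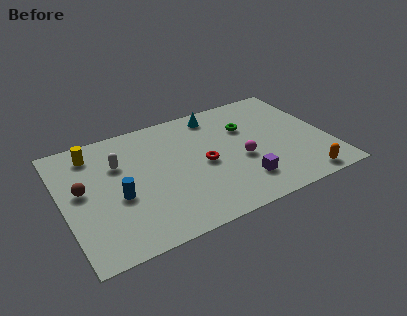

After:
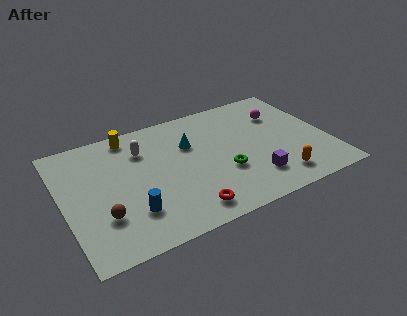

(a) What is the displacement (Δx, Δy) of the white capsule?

(1.3, 0.5)

The white capsule started near (3.0, 5.9) and ended near (4.3, 6.4).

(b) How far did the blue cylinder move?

1.4

From (2.7, 3.6) to (3.2, 2.3), the blue cylinder covered √(0.5² + 1.3²) ≈ 1.4 units.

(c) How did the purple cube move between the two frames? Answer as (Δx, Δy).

(0.6, 0.0)

From the two frames, the purple cube sits at roughly (8.9, 2.0) before and (9.5, 2.0) after.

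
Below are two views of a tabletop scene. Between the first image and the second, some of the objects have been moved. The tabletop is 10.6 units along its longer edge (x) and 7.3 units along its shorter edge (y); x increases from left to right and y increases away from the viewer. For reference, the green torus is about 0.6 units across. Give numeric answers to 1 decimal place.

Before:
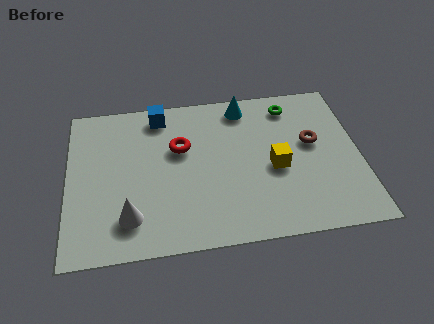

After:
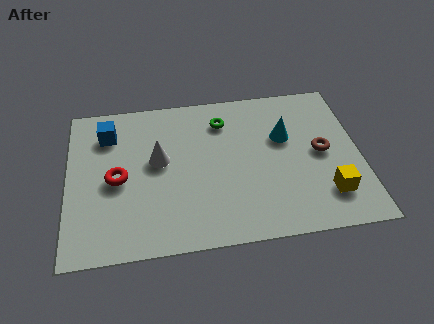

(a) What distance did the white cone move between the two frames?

2.7

The white cone moved from about (2.2, 1.6) to (3.3, 4.1), a distance of √(1.1² + 2.5²) ≈ 2.7.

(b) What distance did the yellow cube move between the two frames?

2.3

From (7.5, 3.2) to (9.3, 1.7), the yellow cube covered √(1.8² + 1.5²) ≈ 2.3 units.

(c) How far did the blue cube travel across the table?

2.0

The blue cube was near (3.4, 6.3) before and (1.5, 5.6) after, so it travelled √(1.9² + 0.7²) ≈ 2.0 units.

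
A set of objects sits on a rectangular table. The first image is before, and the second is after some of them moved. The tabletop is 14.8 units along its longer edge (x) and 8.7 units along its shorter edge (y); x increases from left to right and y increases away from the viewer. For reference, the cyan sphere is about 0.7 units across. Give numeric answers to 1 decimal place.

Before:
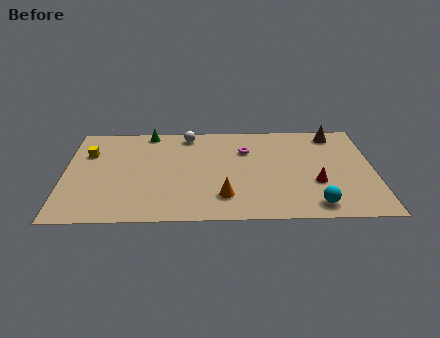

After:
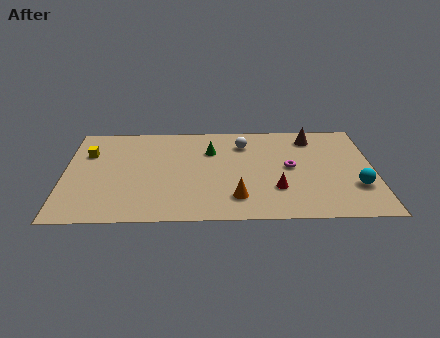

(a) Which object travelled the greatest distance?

the green cone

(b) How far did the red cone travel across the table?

2.0

From (12.0, 3.1) to (10.1, 2.6), the red cone covered √(1.9² + 0.5²) ≈ 2.0 units.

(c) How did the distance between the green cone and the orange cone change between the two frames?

-2.5

Before: roughly 6.9 units apart; after: 4.4. That's 2.5 units closer together.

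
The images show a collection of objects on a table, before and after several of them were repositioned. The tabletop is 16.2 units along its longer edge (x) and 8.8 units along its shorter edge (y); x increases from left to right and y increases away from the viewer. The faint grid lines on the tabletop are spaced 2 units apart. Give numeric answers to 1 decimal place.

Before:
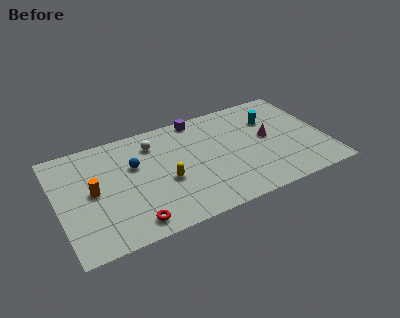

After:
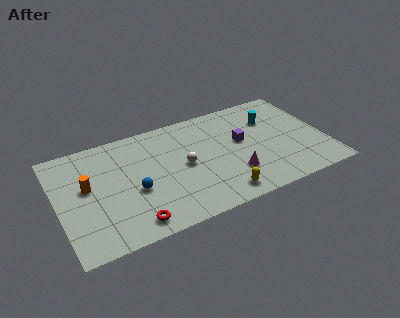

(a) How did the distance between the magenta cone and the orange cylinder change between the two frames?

-1.7

Before: roughly 10.7 units apart; after: 9.0. That's 1.7 units closer together.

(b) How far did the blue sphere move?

2.0

The blue sphere moved from about (4.7, 5.6) to (4.5, 3.6), a distance of √(0.2² + 2.0²) ≈ 2.0.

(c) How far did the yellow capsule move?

3.8

From (6.4, 3.6) to (9.4, 1.2), the yellow capsule covered √(3.0² + 2.4²) ≈ 3.8 units.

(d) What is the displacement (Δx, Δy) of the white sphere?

(1.6, -2.5)

The white sphere started near (6.0, 6.9) and ended near (7.6, 4.4).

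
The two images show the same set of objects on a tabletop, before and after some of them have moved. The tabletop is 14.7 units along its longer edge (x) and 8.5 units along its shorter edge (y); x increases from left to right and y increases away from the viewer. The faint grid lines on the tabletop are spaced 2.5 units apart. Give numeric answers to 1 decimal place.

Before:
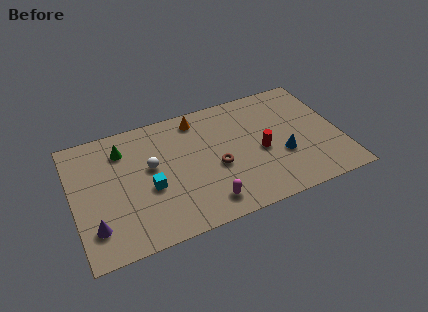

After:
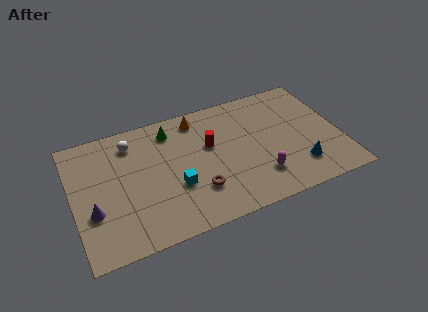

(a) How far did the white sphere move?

2.2

The white sphere was near (4.3, 4.9) before and (3.4, 6.9) after, so it travelled √(0.9² + 2.0²) ≈ 2.2 units.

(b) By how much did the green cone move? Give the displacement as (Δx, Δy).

(2.7, 0.4)

From the two frames, the green cone sits at roughly (2.9, 6.6) before and (5.6, 7.0) after.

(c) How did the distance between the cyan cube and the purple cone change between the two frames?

+1.1

The distance was about 3.4 in the first image and 4.5 in the second, so they moved 1.1 units further apart.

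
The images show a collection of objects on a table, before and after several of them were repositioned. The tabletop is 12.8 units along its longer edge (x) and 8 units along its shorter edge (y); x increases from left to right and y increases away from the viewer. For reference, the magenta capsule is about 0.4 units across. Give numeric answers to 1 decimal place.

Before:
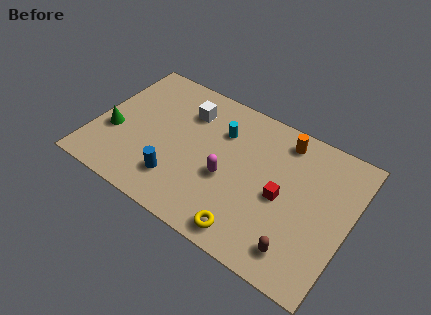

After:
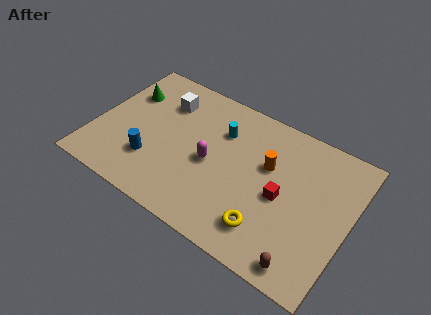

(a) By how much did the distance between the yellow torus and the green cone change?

+1.2

They were about 7.6 units apart before and 8.8 after — 1.2 units further apart.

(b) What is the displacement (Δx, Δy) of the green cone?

(0.2, 2.6)

From the two frames, the green cone sits at roughly (1.0, 3.0) before and (1.2, 5.6) after.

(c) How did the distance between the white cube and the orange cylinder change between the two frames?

+0.7

The distance was about 4.9 in the first image and 5.6 in the second, so they moved 0.7 units further apart.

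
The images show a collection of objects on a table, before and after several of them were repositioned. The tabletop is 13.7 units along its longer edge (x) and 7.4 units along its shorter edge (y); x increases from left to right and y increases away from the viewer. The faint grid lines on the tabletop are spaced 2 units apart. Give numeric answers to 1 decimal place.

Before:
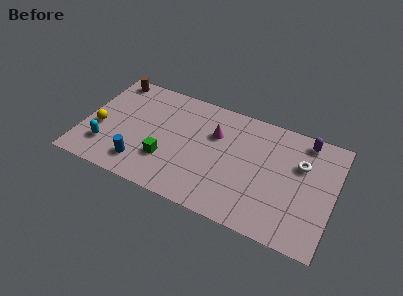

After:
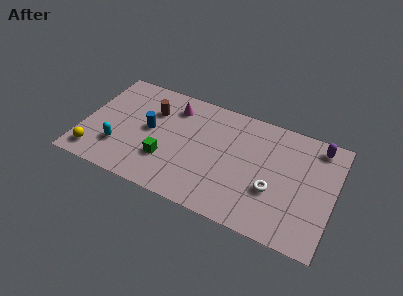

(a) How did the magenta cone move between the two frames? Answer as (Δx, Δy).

(-2.4, 0.9)

The magenta cone started near (7.1, 5.0) and ended near (4.7, 5.9).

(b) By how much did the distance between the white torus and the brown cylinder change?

-3.5

Before: roughly 10.8 units apart; after: 7.3. That's 3.5 units closer together.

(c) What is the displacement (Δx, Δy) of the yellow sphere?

(0.0, -1.8)

The yellow sphere started near (0.9, 3.0) and ended near (0.9, 1.2).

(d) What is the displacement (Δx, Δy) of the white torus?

(-1.3, -2.2)

From the two frames, the white torus sits at roughly (11.8, 4.9) before and (10.5, 2.7) after.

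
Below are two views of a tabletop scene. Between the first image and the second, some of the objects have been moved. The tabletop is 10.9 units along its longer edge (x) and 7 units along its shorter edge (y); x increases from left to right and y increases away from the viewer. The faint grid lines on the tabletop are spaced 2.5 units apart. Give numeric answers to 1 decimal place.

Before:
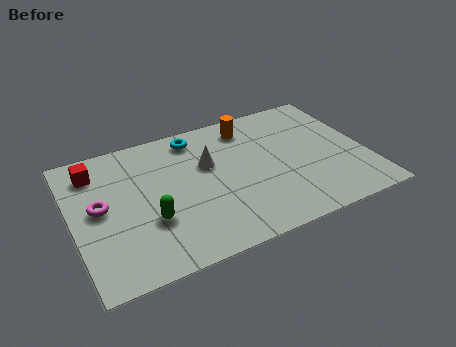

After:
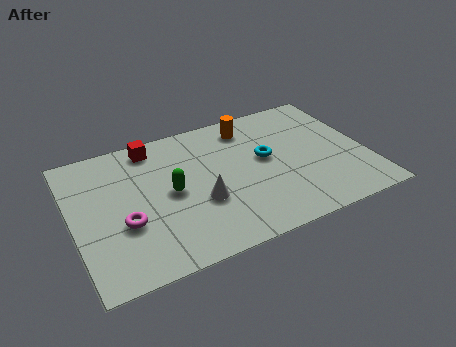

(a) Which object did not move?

the orange cylinder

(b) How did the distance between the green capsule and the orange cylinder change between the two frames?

-1.4

The distance was about 5.3 in the first image and 3.9 in the second, so they moved 1.4 units closer together.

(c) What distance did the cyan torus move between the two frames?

3.2

From (4.8, 6.0) to (7.2, 3.9), the cyan torus covered √(2.4² + 2.1²) ≈ 3.2 units.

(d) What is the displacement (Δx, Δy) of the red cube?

(2.2, 0.5)

The red cube started near (1.0, 5.6) and ended near (3.2, 6.1).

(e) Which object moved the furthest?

the cyan torus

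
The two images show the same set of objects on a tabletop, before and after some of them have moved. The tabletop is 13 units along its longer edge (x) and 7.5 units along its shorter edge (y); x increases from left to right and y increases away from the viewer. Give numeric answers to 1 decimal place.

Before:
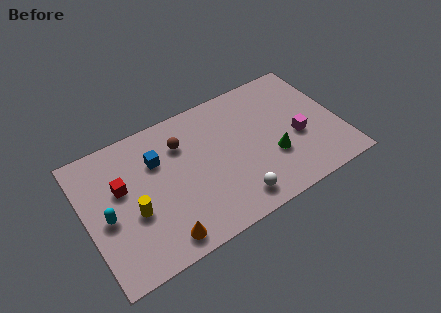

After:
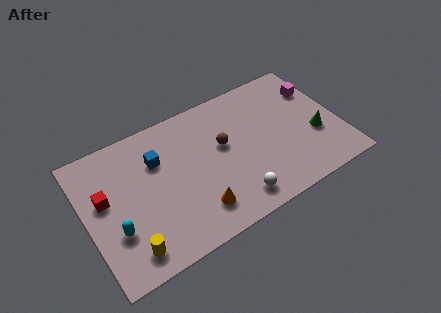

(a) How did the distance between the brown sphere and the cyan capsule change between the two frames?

+1.5

Before: roughly 4.6 units apart; after: 6.1. That's 1.5 units further apart.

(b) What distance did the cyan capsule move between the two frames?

0.9

From (1.0, 3.4) to (1.3, 2.5), the cyan capsule covered √(0.3² + 0.9²) ≈ 0.9 units.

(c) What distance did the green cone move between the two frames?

2.3

The green cone moved from about (9.4, 2.6) to (11.7, 2.8), a distance of √(2.3² + 0.2²) ≈ 2.3.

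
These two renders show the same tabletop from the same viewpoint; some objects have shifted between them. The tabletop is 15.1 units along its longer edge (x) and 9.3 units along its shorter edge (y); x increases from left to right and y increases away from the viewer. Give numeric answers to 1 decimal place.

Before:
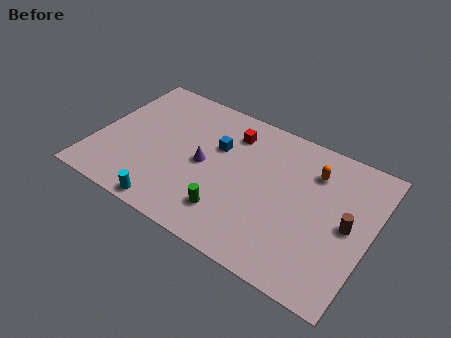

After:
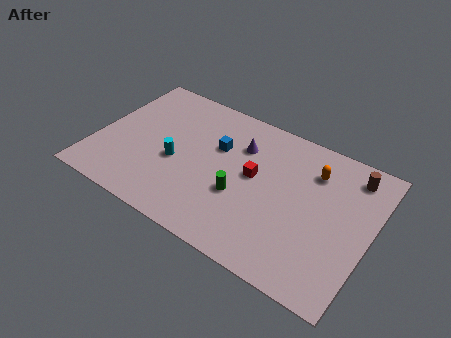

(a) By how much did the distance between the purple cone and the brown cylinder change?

-1.8

Before: roughly 7.9 units apart; after: 6.1. That's 1.8 units closer together.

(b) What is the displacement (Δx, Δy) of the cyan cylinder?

(-0.2, 3.1)

The cyan cylinder started near (4.7, 0.8) and ended near (4.5, 3.9).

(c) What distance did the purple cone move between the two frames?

2.8

From (6.0, 4.5) to (7.7, 6.7), the purple cone covered √(1.7² + 2.2²) ≈ 2.8 units.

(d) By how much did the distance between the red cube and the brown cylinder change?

-1.6

The distance was about 7.3 in the first image and 5.7 in the second, so they moved 1.6 units closer together.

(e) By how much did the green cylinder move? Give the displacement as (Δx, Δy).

(0.4, 1.4)

The green cylinder was at about (7.8, 2.1) and moved to about (8.2, 3.5).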